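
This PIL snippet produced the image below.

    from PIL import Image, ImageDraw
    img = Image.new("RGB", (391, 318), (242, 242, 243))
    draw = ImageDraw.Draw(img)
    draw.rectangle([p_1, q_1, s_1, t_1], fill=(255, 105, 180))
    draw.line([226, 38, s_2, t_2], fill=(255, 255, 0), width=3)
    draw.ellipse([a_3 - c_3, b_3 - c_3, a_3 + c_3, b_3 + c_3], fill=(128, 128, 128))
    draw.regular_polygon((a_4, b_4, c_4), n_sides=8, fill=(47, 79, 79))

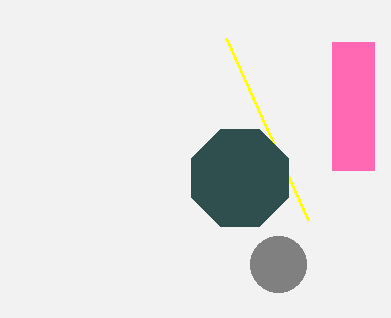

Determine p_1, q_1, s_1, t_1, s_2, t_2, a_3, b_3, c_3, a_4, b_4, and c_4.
p_1 = 332; q_1 = 42; s_1 = 374; t_1 = 170; s_2 = 308; t_2 = 220; a_3 = 278; b_3 = 264; c_3 = 28; a_4 = 240; b_4 = 178; c_4 = 52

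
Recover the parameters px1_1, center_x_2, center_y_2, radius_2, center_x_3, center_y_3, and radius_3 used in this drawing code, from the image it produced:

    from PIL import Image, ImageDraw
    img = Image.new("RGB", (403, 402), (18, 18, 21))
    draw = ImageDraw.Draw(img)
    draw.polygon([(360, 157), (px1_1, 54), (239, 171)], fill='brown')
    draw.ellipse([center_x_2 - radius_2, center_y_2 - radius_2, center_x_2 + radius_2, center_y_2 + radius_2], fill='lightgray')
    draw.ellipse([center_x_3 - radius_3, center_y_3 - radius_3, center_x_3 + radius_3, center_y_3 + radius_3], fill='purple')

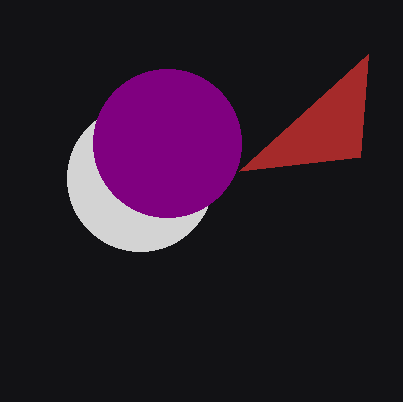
px1_1 = 368, center_x_2 = 140, center_y_2 = 178, radius_2 = 73, center_x_3 = 167, center_y_3 = 143, radius_3 = 74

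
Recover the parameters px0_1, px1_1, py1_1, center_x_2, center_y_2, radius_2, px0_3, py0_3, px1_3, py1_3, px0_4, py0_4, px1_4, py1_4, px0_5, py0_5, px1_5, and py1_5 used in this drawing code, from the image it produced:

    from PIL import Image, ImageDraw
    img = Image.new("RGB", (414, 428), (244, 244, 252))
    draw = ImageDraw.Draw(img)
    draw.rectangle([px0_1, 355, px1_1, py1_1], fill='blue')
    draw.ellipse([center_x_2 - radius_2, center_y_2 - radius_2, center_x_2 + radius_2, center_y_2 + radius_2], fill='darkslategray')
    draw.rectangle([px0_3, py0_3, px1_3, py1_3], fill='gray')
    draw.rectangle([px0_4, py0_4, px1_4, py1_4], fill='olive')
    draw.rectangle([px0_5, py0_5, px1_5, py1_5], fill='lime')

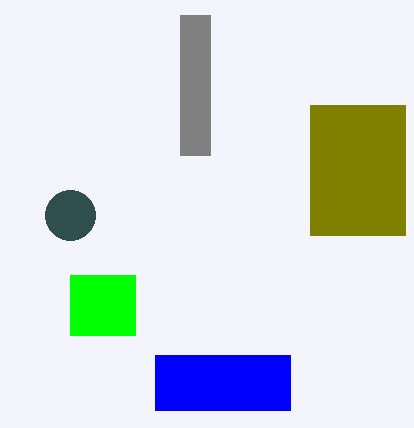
px0_1 = 155
px1_1 = 290
py1_1 = 410
center_x_2 = 70
center_y_2 = 215
radius_2 = 25
px0_3 = 180
py0_3 = 15
px1_3 = 210
py1_3 = 155
px0_4 = 310
py0_4 = 105
px1_4 = 405
py1_4 = 235
px0_5 = 70
py0_5 = 275
px1_5 = 135
py1_5 = 335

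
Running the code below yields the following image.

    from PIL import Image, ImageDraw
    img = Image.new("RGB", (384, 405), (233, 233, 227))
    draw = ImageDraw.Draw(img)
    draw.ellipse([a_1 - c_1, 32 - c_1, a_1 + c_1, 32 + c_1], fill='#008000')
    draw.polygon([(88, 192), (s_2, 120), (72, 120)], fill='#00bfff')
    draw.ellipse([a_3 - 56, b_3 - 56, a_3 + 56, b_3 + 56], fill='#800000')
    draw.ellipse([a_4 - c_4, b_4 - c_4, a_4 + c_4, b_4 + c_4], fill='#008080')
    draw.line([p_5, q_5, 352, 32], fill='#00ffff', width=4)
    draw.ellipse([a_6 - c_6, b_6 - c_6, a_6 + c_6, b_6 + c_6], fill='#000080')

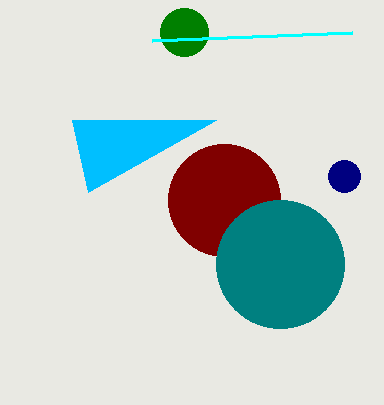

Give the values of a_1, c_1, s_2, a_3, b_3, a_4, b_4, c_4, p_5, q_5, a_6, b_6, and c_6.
a_1 = 184
c_1 = 24
s_2 = 216
a_3 = 224
b_3 = 200
a_4 = 280
b_4 = 264
c_4 = 64
p_5 = 152
q_5 = 40
a_6 = 344
b_6 = 176
c_6 = 16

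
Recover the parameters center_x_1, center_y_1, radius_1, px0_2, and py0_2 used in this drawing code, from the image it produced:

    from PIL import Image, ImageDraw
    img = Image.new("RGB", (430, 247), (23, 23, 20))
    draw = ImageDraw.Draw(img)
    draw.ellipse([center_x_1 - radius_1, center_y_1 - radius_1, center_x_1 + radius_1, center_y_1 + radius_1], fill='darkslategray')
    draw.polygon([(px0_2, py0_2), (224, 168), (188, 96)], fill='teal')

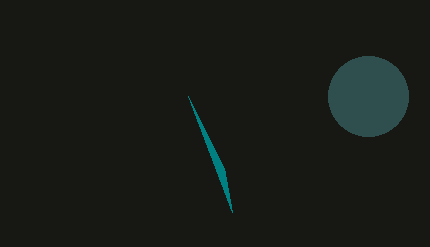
center_x_1 = 368
center_y_1 = 96
radius_1 = 40
px0_2 = 232
py0_2 = 212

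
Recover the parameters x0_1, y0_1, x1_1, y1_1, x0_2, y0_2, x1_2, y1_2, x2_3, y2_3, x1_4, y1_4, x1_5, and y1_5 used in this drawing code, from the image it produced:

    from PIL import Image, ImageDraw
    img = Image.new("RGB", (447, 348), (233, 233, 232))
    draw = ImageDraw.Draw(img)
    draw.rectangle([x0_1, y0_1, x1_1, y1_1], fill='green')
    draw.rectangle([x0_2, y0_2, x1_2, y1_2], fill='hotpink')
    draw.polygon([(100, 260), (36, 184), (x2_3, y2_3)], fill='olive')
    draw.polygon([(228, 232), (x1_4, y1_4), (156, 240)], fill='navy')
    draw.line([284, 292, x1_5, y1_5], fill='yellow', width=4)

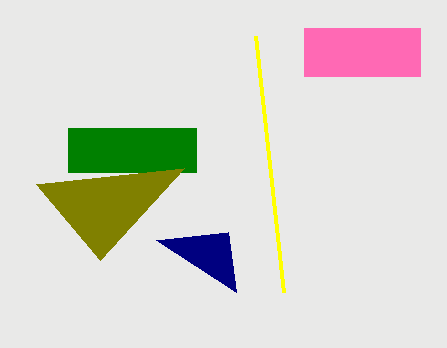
x0_1 = 68; y0_1 = 128; x1_1 = 196; y1_1 = 172; x0_2 = 304; y0_2 = 28; x1_2 = 420; y1_2 = 76; x2_3 = 184; y2_3 = 168; x1_4 = 236; y1_4 = 292; x1_5 = 256; y1_5 = 36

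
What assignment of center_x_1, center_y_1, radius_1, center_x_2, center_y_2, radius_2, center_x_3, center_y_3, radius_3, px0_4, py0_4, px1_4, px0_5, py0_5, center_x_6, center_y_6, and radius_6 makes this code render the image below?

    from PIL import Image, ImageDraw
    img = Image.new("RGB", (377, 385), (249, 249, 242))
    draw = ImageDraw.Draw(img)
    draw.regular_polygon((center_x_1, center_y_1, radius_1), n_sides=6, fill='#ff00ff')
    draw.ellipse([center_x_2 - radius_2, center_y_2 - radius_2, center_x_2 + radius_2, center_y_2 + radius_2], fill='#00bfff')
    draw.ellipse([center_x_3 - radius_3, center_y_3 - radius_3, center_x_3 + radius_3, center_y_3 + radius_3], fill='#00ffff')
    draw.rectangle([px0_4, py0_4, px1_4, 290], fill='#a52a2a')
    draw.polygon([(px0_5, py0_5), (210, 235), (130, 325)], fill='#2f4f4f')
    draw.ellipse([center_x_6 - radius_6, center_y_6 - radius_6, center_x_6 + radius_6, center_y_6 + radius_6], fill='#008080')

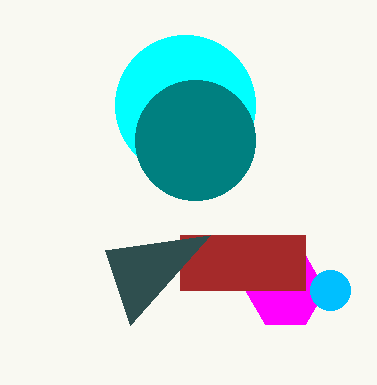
center_x_1 = 285; center_y_1 = 290; radius_1 = 40; center_x_2 = 330; center_y_2 = 290; radius_2 = 20; center_x_3 = 185; center_y_3 = 105; radius_3 = 70; px0_4 = 180; py0_4 = 235; px1_4 = 305; px0_5 = 105; py0_5 = 250; center_x_6 = 195; center_y_6 = 140; radius_6 = 60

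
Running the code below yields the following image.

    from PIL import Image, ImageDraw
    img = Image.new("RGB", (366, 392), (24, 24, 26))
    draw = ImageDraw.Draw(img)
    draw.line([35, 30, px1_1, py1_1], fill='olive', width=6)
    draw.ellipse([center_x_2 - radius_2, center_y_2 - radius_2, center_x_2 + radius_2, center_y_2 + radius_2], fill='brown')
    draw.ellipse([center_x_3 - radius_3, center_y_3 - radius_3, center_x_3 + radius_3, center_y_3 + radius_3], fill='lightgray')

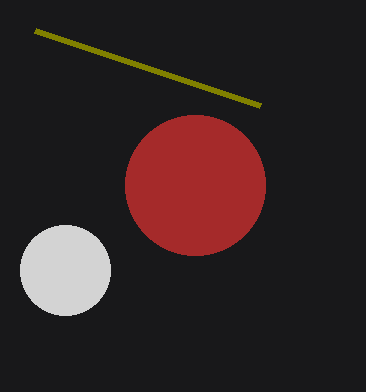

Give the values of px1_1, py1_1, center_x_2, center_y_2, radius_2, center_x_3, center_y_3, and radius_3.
px1_1 = 260, py1_1 = 105, center_x_2 = 195, center_y_2 = 185, radius_2 = 70, center_x_3 = 65, center_y_3 = 270, radius_3 = 45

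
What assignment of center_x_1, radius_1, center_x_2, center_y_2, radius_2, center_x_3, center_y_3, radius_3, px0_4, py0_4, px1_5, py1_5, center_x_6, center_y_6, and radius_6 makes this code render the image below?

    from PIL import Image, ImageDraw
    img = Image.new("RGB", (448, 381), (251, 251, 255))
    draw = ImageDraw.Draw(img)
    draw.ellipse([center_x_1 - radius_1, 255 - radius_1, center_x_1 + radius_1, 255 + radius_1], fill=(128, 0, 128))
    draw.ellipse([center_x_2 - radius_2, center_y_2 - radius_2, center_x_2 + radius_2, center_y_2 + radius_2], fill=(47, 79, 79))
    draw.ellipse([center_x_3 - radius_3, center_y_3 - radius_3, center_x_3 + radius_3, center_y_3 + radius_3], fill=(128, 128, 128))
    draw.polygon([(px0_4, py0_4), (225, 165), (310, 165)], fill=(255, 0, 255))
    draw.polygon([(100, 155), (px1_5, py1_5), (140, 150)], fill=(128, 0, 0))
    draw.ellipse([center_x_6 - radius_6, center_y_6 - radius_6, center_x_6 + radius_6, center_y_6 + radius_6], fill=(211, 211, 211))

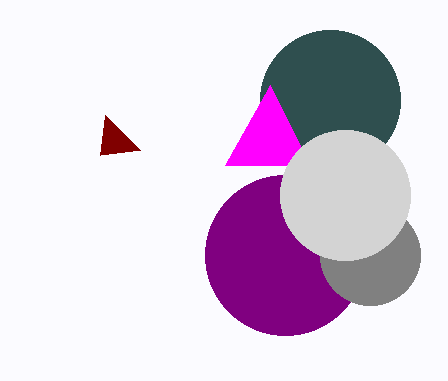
center_x_1 = 285; radius_1 = 80; center_x_2 = 330; center_y_2 = 100; radius_2 = 70; center_x_3 = 370; center_y_3 = 255; radius_3 = 50; px0_4 = 270; py0_4 = 85; px1_5 = 105; py1_5 = 115; center_x_6 = 345; center_y_6 = 195; radius_6 = 65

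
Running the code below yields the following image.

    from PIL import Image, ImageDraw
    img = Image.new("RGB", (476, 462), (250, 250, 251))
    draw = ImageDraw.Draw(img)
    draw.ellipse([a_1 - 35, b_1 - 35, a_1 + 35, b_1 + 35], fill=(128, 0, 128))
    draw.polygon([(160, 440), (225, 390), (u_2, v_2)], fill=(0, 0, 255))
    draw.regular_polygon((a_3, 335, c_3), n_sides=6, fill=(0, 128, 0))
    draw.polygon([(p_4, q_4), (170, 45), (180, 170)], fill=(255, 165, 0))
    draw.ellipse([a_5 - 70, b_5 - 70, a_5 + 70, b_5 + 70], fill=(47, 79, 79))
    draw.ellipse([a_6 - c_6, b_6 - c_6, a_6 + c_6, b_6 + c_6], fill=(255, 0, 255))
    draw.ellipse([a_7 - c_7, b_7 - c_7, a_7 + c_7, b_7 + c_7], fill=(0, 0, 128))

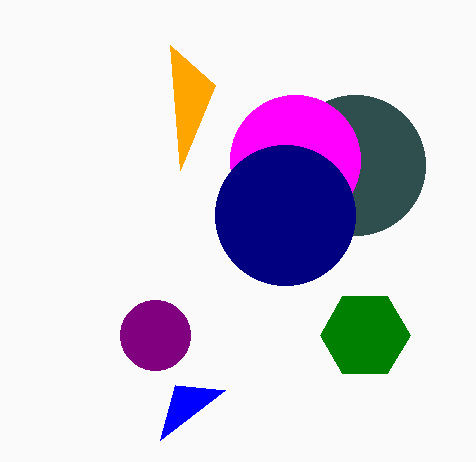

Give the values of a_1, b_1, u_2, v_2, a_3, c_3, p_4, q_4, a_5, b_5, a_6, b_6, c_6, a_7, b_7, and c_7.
a_1 = 155, b_1 = 335, u_2 = 175, v_2 = 385, a_3 = 365, c_3 = 45, p_4 = 215, q_4 = 85, a_5 = 355, b_5 = 165, a_6 = 295, b_6 = 160, c_6 = 65, a_7 = 285, b_7 = 215, c_7 = 70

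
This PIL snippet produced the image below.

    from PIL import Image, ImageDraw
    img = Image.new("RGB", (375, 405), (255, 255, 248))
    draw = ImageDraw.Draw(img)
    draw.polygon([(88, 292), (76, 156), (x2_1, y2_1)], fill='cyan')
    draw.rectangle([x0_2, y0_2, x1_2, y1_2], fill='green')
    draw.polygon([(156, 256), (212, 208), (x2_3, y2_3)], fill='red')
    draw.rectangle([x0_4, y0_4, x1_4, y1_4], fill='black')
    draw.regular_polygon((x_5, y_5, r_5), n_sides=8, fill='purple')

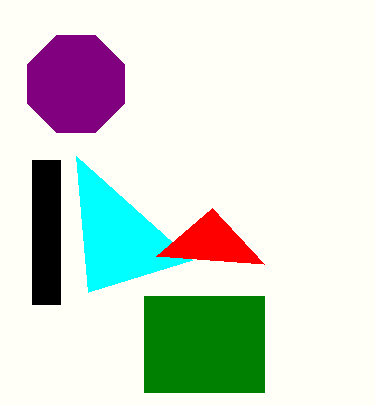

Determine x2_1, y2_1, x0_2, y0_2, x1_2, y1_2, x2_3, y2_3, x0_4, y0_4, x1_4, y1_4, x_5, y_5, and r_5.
x2_1 = 192
y2_1 = 260
x0_2 = 144
y0_2 = 296
x1_2 = 264
y1_2 = 392
x2_3 = 264
y2_3 = 264
x0_4 = 32
y0_4 = 160
x1_4 = 60
y1_4 = 304
x_5 = 76
y_5 = 84
r_5 = 52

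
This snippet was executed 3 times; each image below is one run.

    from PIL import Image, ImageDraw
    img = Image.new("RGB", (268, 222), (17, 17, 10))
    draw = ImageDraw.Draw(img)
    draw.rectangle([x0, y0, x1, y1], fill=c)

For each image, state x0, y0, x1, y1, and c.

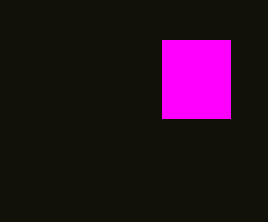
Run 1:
x0 = 162; y0 = 40; x1 = 230; y1 = 118; c = 'magenta'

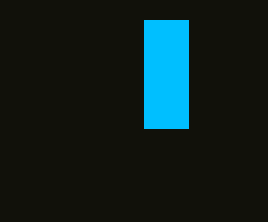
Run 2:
x0 = 144
y0 = 20
x1 = 188
y1 = 128
c = 'deepskyblue'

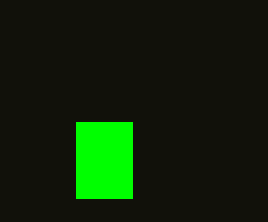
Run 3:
x0 = 76
y0 = 122
x1 = 132
y1 = 198
c = 'lime'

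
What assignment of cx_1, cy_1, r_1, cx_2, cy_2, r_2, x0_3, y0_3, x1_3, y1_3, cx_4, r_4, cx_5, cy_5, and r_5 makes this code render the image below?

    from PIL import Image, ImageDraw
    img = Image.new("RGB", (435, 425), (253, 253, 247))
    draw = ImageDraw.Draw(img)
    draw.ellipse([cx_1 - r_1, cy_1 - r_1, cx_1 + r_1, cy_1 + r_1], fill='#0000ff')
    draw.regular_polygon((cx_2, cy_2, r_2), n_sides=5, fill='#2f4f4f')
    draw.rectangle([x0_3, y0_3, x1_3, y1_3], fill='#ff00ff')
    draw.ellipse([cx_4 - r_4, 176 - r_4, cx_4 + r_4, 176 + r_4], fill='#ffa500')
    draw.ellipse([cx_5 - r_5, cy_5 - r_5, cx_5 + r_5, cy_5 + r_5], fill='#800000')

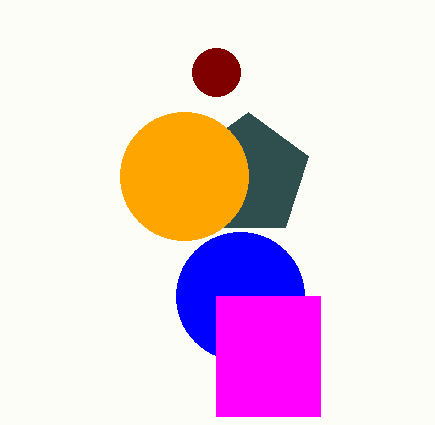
cx_1 = 240
cy_1 = 296
r_1 = 64
cx_2 = 248
cy_2 = 176
r_2 = 64
x0_3 = 216
y0_3 = 296
x1_3 = 320
y1_3 = 416
cx_4 = 184
r_4 = 64
cx_5 = 216
cy_5 = 72
r_5 = 24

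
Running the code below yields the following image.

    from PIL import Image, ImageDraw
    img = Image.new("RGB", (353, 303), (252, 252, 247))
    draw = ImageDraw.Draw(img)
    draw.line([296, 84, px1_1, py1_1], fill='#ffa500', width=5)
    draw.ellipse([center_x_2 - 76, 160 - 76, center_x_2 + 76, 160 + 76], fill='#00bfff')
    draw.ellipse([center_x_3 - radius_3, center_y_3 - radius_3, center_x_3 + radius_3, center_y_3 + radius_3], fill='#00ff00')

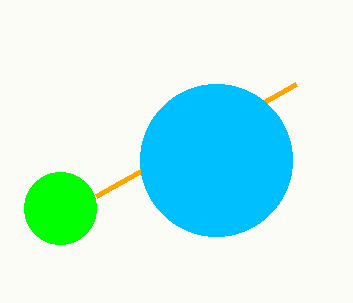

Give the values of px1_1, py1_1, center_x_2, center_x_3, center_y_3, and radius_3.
px1_1 = 96, py1_1 = 196, center_x_2 = 216, center_x_3 = 60, center_y_3 = 208, radius_3 = 36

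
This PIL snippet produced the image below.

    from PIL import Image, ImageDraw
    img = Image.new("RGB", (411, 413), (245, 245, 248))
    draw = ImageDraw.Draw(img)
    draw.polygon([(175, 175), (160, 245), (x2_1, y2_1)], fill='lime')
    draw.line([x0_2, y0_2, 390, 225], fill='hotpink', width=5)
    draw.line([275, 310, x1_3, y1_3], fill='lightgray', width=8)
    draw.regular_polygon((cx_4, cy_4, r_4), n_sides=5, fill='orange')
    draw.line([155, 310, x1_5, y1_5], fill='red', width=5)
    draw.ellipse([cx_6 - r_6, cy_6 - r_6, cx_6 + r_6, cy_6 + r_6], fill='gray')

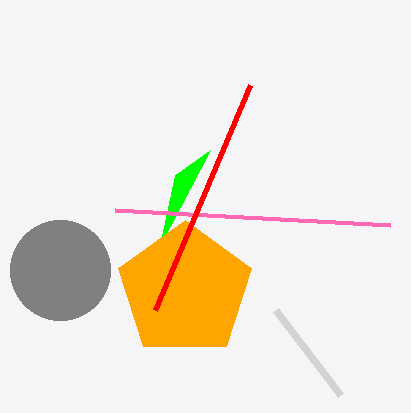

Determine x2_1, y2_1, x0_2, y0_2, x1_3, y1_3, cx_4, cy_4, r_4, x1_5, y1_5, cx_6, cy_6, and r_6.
x2_1 = 210, y2_1 = 150, x0_2 = 115, y0_2 = 210, x1_3 = 340, y1_3 = 395, cx_4 = 185, cy_4 = 290, r_4 = 70, x1_5 = 250, y1_5 = 85, cx_6 = 60, cy_6 = 270, r_6 = 50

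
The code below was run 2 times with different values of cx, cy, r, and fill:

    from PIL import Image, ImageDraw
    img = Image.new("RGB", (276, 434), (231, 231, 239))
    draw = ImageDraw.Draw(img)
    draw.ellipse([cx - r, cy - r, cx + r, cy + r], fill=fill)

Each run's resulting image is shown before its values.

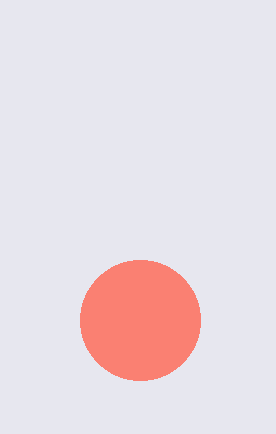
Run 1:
cx = 140
cy = 320
r = 60
fill = 'salmon'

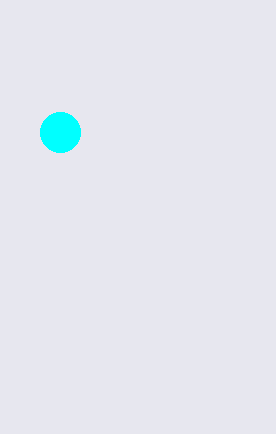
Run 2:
cx = 60, cy = 132, r = 20, fill = 'cyan'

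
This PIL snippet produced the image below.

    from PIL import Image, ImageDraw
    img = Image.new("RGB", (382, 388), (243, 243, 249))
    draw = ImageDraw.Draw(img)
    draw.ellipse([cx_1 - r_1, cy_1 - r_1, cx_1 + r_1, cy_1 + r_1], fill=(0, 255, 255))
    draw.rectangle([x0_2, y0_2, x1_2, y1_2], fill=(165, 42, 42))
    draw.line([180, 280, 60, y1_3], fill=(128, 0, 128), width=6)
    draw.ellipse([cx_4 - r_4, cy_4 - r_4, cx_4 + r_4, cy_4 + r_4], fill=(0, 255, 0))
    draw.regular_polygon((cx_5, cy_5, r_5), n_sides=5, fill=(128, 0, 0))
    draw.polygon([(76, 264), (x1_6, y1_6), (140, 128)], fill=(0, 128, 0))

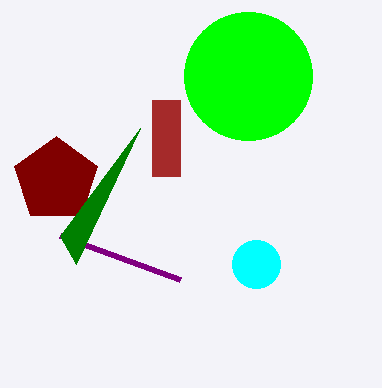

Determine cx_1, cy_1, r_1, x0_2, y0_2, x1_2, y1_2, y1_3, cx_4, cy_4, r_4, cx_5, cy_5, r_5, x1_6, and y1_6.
cx_1 = 256; cy_1 = 264; r_1 = 24; x0_2 = 152; y0_2 = 100; x1_2 = 180; y1_2 = 176; y1_3 = 236; cx_4 = 248; cy_4 = 76; r_4 = 64; cx_5 = 56; cy_5 = 180; r_5 = 44; x1_6 = 60; y1_6 = 236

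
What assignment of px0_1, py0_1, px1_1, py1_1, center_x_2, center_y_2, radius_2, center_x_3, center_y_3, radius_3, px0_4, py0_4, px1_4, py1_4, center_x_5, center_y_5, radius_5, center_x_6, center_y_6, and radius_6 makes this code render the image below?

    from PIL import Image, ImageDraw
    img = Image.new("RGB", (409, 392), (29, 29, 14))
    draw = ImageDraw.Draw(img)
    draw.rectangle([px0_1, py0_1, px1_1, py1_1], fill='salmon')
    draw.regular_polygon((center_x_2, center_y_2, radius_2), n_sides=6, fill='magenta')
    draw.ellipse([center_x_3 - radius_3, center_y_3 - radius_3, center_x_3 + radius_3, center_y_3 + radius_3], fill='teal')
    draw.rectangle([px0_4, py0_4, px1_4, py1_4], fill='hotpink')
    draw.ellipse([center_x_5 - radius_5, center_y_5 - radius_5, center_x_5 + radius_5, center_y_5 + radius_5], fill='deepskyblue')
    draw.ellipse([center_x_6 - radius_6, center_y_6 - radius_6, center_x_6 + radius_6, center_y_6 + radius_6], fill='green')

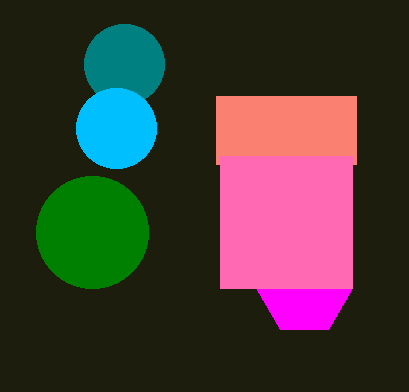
px0_1 = 216; py0_1 = 96; px1_1 = 356; py1_1 = 164; center_x_2 = 304; center_y_2 = 288; radius_2 = 48; center_x_3 = 124; center_y_3 = 64; radius_3 = 40; px0_4 = 220; py0_4 = 156; px1_4 = 352; py1_4 = 288; center_x_5 = 116; center_y_5 = 128; radius_5 = 40; center_x_6 = 92; center_y_6 = 232; radius_6 = 56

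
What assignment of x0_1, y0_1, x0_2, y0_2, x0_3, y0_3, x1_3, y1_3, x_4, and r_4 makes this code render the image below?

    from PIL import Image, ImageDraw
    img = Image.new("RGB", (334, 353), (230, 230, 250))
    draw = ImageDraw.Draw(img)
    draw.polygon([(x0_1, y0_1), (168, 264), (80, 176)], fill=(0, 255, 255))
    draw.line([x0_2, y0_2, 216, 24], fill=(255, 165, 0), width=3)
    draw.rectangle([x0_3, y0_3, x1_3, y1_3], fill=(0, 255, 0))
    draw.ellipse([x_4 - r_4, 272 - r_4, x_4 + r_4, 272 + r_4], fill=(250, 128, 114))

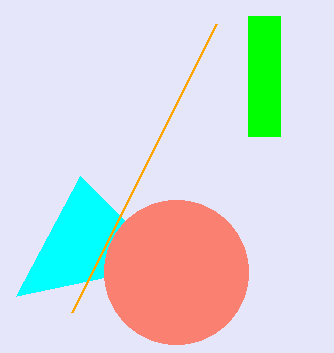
x0_1 = 16
y0_1 = 296
x0_2 = 72
y0_2 = 312
x0_3 = 248
y0_3 = 16
x1_3 = 280
y1_3 = 136
x_4 = 176
r_4 = 72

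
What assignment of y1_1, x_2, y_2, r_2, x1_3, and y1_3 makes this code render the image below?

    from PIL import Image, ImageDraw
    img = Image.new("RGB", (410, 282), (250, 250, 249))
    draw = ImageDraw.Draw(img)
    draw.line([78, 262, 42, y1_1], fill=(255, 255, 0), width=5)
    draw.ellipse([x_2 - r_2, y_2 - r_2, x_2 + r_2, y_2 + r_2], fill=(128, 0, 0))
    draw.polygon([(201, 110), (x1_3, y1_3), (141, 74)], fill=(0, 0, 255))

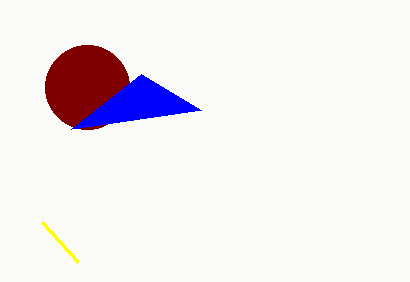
y1_1 = 222
x_2 = 87
y_2 = 87
r_2 = 42
x1_3 = 71
y1_3 = 129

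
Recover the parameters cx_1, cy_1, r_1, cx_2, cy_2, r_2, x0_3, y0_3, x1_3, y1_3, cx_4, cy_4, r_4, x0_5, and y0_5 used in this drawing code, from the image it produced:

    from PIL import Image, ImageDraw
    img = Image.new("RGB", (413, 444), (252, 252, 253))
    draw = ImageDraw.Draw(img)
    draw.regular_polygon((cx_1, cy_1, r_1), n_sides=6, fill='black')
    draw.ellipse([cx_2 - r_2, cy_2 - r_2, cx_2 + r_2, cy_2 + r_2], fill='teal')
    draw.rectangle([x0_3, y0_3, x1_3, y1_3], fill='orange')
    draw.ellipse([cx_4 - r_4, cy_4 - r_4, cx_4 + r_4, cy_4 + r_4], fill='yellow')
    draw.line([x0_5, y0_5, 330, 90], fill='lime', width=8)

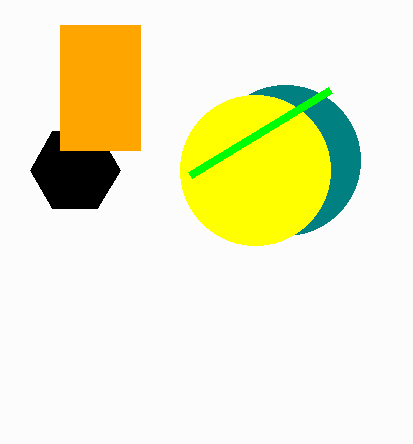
cx_1 = 75
cy_1 = 170
r_1 = 45
cx_2 = 285
cy_2 = 160
r_2 = 75
x0_3 = 60
y0_3 = 25
x1_3 = 140
y1_3 = 150
cx_4 = 255
cy_4 = 170
r_4 = 75
x0_5 = 190
y0_5 = 175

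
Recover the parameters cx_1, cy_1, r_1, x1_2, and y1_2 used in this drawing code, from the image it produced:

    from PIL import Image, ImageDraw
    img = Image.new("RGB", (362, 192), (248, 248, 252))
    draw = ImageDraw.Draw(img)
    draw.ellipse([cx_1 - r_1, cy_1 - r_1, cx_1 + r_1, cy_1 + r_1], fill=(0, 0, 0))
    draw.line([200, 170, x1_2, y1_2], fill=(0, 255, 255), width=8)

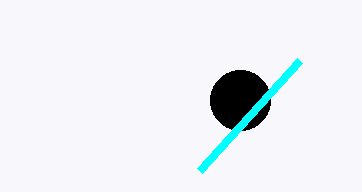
cx_1 = 240
cy_1 = 100
r_1 = 30
x1_2 = 300
y1_2 = 60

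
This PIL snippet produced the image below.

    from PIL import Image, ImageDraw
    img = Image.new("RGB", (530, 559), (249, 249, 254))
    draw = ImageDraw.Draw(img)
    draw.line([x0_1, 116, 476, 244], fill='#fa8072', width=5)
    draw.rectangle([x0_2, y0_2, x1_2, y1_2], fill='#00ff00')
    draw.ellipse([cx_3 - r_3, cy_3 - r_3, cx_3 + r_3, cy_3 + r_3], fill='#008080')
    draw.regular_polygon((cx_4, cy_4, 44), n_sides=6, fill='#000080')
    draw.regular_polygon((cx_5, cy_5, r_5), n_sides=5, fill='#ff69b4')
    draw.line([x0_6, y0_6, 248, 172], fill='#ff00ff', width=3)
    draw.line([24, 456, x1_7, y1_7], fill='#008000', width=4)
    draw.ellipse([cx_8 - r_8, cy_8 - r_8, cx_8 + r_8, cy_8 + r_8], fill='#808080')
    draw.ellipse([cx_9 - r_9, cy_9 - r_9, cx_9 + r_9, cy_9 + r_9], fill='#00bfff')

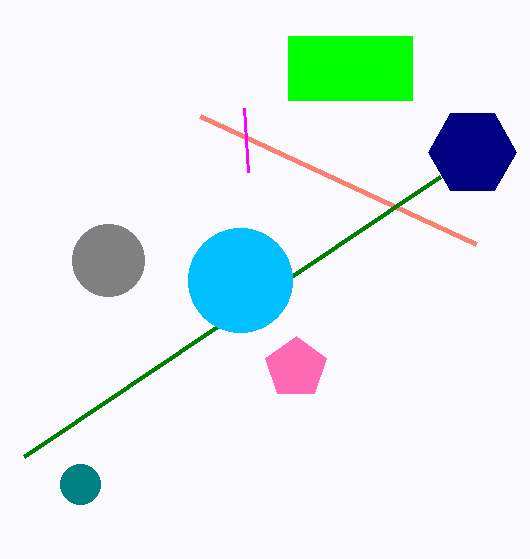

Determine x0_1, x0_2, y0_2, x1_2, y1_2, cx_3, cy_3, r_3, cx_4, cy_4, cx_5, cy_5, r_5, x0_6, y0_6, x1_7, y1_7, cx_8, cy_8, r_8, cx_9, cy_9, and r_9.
x0_1 = 200; x0_2 = 288; y0_2 = 36; x1_2 = 412; y1_2 = 100; cx_3 = 80; cy_3 = 484; r_3 = 20; cx_4 = 472; cy_4 = 152; cx_5 = 296; cy_5 = 368; r_5 = 32; x0_6 = 244; y0_6 = 108; x1_7 = 440; y1_7 = 176; cx_8 = 108; cy_8 = 260; r_8 = 36; cx_9 = 240; cy_9 = 280; r_9 = 52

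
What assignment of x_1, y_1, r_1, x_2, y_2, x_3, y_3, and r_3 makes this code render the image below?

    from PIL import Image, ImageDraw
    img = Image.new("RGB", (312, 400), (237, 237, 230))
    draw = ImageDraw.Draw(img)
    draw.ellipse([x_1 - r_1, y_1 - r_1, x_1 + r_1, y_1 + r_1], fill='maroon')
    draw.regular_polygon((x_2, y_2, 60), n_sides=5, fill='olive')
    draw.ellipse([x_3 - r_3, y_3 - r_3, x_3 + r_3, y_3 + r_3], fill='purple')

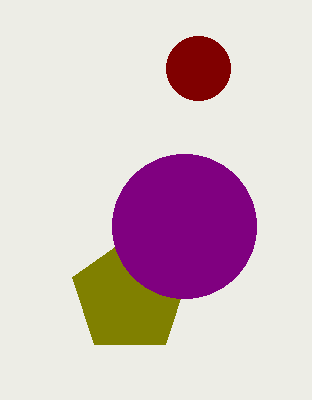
x_1 = 198, y_1 = 68, r_1 = 32, x_2 = 130, y_2 = 296, x_3 = 184, y_3 = 226, r_3 = 72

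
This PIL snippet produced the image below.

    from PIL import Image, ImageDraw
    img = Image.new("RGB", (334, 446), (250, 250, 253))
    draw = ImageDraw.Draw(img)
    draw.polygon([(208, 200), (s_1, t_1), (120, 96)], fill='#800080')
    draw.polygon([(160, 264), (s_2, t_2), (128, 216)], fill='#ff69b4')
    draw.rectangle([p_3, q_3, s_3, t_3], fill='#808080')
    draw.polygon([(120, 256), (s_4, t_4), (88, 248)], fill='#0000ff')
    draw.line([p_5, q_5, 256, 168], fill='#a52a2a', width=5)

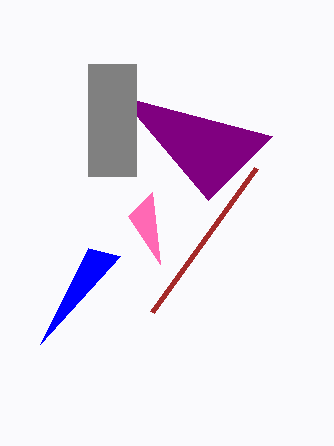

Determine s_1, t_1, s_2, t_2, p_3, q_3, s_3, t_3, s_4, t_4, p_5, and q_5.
s_1 = 272; t_1 = 136; s_2 = 152; t_2 = 192; p_3 = 88; q_3 = 64; s_3 = 136; t_3 = 176; s_4 = 40; t_4 = 344; p_5 = 152; q_5 = 312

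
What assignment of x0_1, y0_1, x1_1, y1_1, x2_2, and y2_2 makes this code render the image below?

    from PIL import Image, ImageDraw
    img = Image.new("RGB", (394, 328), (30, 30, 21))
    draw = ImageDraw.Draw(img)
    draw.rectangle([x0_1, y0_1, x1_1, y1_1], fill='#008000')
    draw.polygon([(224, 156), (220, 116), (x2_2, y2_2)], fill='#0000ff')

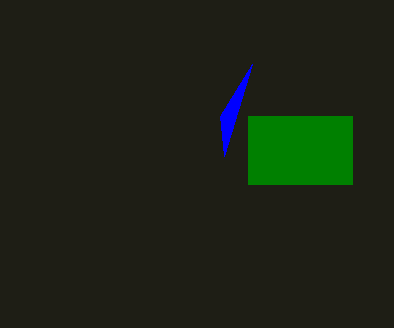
x0_1 = 248; y0_1 = 116; x1_1 = 352; y1_1 = 184; x2_2 = 252; y2_2 = 64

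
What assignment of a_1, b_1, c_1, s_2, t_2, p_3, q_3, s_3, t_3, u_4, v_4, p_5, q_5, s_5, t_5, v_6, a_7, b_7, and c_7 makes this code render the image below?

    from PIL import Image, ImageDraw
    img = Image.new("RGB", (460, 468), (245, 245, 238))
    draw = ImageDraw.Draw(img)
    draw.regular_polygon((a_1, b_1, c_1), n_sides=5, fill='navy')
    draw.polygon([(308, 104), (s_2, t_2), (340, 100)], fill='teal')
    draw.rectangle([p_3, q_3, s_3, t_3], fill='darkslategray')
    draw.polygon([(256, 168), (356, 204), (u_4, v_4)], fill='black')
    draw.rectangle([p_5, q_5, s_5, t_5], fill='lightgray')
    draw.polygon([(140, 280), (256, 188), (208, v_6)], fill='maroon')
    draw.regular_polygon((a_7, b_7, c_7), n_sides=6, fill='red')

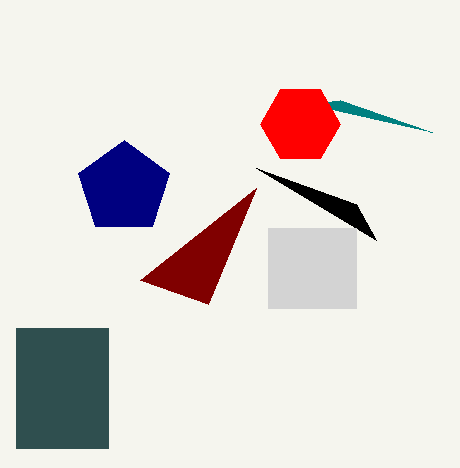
a_1 = 124; b_1 = 188; c_1 = 48; s_2 = 432; t_2 = 132; p_3 = 16; q_3 = 328; s_3 = 108; t_3 = 448; u_4 = 376; v_4 = 240; p_5 = 268; q_5 = 228; s_5 = 356; t_5 = 308; v_6 = 304; a_7 = 300; b_7 = 124; c_7 = 40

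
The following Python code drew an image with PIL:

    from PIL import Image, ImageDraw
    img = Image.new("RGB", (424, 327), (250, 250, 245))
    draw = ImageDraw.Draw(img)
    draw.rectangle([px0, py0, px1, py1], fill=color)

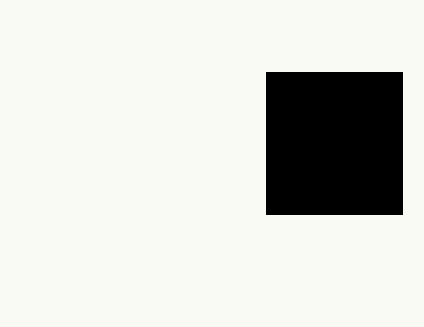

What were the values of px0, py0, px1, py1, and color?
px0 = 266
py0 = 72
px1 = 402
py1 = 214
color = 'black'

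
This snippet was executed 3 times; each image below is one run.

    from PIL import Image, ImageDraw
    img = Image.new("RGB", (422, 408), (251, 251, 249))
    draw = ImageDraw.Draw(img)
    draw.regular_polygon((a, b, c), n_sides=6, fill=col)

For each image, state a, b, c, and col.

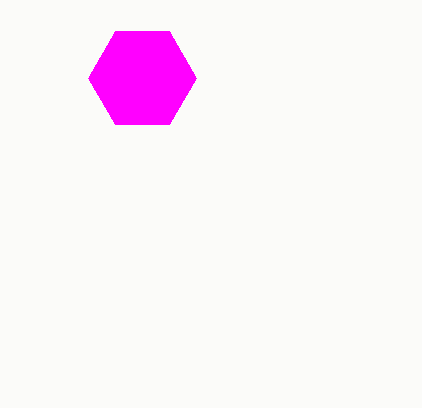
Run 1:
a = 142
b = 78
c = 54
col = 'magenta'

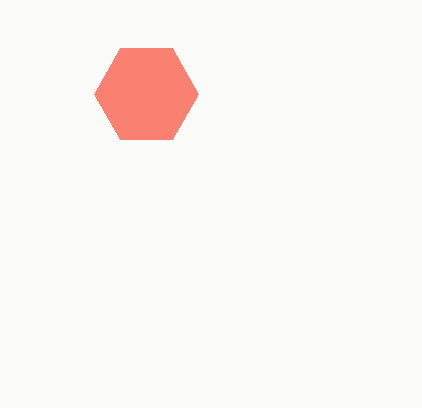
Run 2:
a = 146, b = 94, c = 52, col = 'salmon'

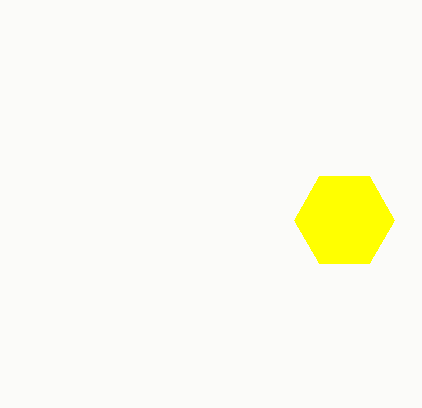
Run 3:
a = 344, b = 220, c = 50, col = 'yellow'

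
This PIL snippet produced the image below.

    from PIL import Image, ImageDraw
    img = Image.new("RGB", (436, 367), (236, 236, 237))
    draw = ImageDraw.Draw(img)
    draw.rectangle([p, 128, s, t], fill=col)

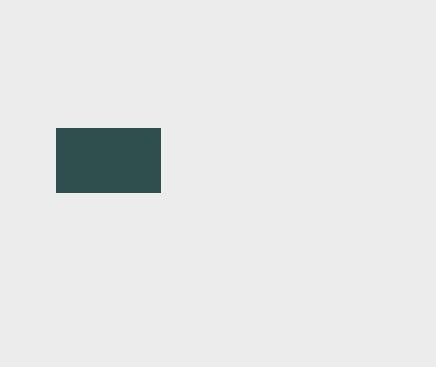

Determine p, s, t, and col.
p = 56; s = 160; t = 192; col = 'darkslategray'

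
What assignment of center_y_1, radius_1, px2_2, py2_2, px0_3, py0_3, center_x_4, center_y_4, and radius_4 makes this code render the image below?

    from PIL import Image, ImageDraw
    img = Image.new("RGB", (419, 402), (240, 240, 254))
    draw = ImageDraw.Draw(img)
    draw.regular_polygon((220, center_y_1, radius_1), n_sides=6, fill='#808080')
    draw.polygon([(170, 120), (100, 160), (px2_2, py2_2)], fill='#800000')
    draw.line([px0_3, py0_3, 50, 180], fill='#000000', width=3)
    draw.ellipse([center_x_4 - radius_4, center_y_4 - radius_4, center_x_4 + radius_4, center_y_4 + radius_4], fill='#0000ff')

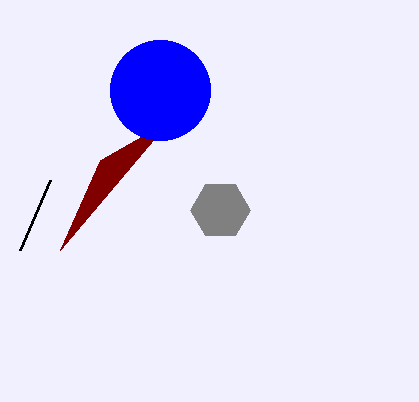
center_y_1 = 210; radius_1 = 30; px2_2 = 60; py2_2 = 250; px0_3 = 20; py0_3 = 250; center_x_4 = 160; center_y_4 = 90; radius_4 = 50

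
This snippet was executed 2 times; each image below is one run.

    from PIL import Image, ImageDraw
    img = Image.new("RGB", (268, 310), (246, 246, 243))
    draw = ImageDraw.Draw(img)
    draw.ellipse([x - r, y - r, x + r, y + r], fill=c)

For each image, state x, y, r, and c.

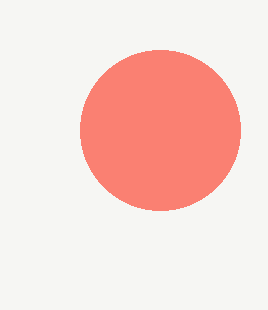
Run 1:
x = 160, y = 130, r = 80, c = 'salmon'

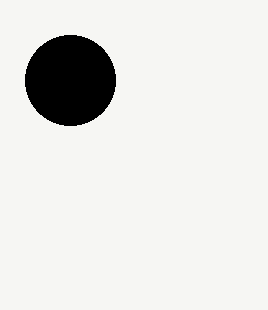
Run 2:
x = 70, y = 80, r = 45, c = 'black'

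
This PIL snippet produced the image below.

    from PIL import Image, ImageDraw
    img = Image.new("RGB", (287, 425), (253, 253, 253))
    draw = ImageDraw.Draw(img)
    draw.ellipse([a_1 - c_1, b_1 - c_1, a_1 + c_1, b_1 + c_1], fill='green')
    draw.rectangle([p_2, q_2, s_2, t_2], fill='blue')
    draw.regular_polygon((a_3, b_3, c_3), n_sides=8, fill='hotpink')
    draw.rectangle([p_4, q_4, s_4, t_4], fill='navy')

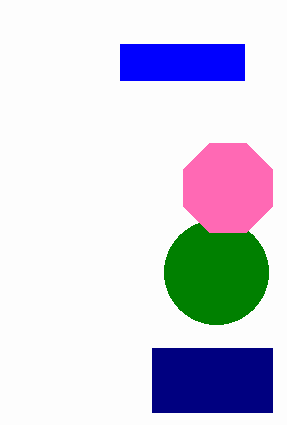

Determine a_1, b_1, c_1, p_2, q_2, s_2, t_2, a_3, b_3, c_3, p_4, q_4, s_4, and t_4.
a_1 = 216, b_1 = 272, c_1 = 52, p_2 = 120, q_2 = 44, s_2 = 244, t_2 = 80, a_3 = 228, b_3 = 188, c_3 = 48, p_4 = 152, q_4 = 348, s_4 = 272, t_4 = 412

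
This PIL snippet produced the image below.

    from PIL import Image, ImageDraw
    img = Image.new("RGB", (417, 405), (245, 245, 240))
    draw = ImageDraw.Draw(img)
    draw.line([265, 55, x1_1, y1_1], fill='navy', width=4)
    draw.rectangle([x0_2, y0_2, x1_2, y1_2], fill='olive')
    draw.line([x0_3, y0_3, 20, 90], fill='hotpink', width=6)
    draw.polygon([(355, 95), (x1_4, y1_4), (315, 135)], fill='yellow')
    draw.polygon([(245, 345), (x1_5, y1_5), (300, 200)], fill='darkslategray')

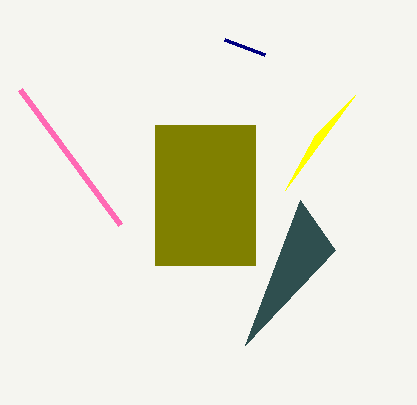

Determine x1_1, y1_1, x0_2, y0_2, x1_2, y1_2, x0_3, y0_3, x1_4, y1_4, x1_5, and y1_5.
x1_1 = 225; y1_1 = 40; x0_2 = 155; y0_2 = 125; x1_2 = 255; y1_2 = 265; x0_3 = 120; y0_3 = 225; x1_4 = 285; y1_4 = 190; x1_5 = 335; y1_5 = 250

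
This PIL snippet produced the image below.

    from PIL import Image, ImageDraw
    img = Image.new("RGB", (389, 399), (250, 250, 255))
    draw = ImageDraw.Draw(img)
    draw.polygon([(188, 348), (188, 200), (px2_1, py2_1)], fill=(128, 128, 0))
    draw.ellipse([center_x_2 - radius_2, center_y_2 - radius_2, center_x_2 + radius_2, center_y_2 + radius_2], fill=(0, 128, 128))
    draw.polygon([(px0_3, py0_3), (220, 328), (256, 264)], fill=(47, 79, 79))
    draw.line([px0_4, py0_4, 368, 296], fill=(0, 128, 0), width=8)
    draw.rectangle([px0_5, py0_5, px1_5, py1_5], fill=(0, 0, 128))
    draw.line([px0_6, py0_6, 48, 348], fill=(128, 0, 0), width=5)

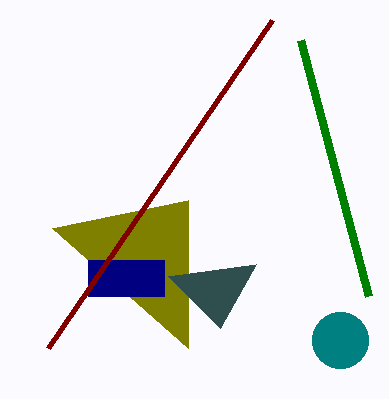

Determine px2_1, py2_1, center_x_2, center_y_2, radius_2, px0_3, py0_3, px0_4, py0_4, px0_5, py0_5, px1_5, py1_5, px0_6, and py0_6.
px2_1 = 52
py2_1 = 228
center_x_2 = 340
center_y_2 = 340
radius_2 = 28
px0_3 = 168
py0_3 = 276
px0_4 = 300
py0_4 = 40
px0_5 = 88
py0_5 = 260
px1_5 = 164
py1_5 = 296
px0_6 = 272
py0_6 = 20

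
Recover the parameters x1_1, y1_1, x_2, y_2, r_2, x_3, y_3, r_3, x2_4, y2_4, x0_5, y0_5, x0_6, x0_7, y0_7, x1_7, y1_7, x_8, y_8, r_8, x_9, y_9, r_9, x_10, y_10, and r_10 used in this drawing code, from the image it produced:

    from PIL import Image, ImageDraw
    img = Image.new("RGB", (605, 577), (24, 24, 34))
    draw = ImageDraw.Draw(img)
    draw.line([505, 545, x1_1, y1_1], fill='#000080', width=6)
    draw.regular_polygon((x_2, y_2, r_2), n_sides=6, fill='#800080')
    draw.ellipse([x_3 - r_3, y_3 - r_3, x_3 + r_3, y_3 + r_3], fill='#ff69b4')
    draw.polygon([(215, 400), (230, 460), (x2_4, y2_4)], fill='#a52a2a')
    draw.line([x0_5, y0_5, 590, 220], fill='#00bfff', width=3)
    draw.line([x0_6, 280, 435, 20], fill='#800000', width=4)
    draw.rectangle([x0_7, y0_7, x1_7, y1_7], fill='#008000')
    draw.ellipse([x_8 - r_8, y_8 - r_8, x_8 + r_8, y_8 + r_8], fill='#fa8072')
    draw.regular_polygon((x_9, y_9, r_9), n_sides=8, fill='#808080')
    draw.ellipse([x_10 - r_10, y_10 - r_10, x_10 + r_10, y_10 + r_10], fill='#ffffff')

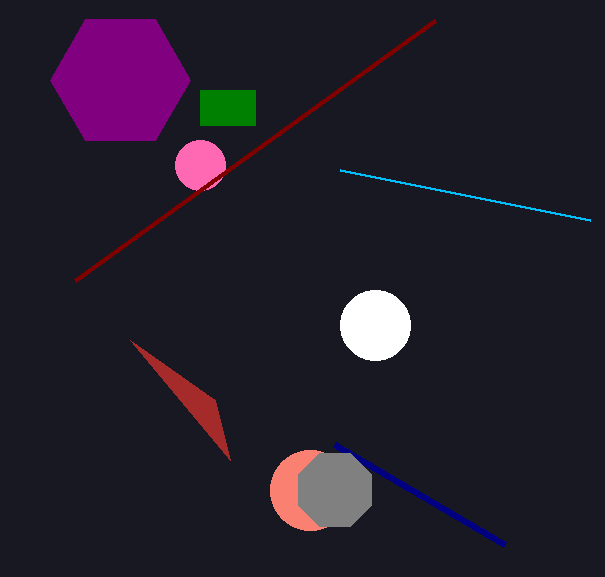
x1_1 = 335
y1_1 = 445
x_2 = 120
y_2 = 80
r_2 = 70
x_3 = 200
y_3 = 165
r_3 = 25
x2_4 = 130
y2_4 = 340
x0_5 = 340
y0_5 = 170
x0_6 = 75
x0_7 = 200
y0_7 = 90
x1_7 = 255
y1_7 = 125
x_8 = 310
y_8 = 490
r_8 = 40
x_9 = 335
y_9 = 490
r_9 = 40
x_10 = 375
y_10 = 325
r_10 = 35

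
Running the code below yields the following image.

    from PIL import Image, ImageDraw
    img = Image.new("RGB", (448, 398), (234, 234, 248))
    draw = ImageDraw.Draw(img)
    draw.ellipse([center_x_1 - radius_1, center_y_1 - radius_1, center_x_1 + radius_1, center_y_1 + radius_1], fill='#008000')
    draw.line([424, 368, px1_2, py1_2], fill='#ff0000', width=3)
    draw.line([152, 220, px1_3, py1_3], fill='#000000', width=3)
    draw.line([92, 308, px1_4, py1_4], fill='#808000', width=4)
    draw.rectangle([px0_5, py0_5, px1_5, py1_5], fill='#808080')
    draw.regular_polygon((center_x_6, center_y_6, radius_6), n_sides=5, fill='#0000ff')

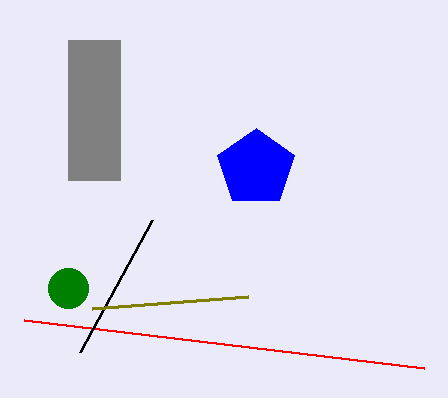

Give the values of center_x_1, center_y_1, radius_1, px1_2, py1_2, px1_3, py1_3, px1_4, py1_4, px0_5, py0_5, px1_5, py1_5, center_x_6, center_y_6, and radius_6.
center_x_1 = 68; center_y_1 = 288; radius_1 = 20; px1_2 = 24; py1_2 = 320; px1_3 = 80; py1_3 = 352; px1_4 = 248; py1_4 = 296; px0_5 = 68; py0_5 = 40; px1_5 = 120; py1_5 = 180; center_x_6 = 256; center_y_6 = 168; radius_6 = 40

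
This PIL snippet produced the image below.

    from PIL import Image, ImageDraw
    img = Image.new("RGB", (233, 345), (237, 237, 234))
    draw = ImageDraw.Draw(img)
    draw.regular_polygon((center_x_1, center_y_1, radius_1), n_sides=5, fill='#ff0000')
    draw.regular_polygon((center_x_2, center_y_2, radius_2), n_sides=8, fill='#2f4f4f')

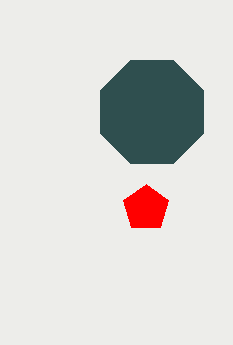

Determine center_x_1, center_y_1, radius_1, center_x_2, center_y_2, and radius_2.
center_x_1 = 146; center_y_1 = 208; radius_1 = 24; center_x_2 = 152; center_y_2 = 112; radius_2 = 56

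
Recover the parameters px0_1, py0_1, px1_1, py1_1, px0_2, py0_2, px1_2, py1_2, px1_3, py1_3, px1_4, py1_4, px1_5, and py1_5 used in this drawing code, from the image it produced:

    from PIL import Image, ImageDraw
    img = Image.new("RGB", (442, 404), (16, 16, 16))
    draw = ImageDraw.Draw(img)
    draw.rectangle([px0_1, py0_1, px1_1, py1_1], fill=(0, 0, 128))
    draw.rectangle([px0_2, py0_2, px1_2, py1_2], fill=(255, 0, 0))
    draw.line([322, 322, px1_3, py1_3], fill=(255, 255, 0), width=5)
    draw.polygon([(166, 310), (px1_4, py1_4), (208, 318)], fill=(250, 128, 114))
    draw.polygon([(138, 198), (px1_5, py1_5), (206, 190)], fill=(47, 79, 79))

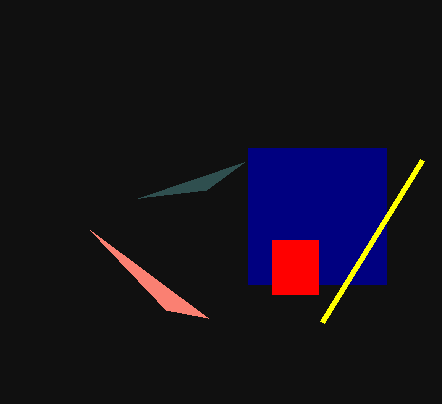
px0_1 = 248, py0_1 = 148, px1_1 = 386, py1_1 = 284, px0_2 = 272, py0_2 = 240, px1_2 = 318, py1_2 = 294, px1_3 = 422, py1_3 = 160, px1_4 = 90, py1_4 = 230, px1_5 = 244, py1_5 = 162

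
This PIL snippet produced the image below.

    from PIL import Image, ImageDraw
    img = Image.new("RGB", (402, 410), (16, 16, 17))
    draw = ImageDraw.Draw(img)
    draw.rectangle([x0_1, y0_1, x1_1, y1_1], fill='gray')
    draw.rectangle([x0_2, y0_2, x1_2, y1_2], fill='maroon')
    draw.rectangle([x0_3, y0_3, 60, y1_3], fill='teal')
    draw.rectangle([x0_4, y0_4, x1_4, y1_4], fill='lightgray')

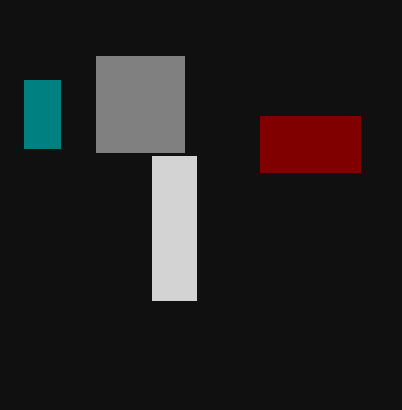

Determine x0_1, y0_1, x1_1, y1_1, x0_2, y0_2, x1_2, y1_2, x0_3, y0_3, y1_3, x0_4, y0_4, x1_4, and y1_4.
x0_1 = 96; y0_1 = 56; x1_1 = 184; y1_1 = 152; x0_2 = 260; y0_2 = 116; x1_2 = 360; y1_2 = 172; x0_3 = 24; y0_3 = 80; y1_3 = 148; x0_4 = 152; y0_4 = 156; x1_4 = 196; y1_4 = 300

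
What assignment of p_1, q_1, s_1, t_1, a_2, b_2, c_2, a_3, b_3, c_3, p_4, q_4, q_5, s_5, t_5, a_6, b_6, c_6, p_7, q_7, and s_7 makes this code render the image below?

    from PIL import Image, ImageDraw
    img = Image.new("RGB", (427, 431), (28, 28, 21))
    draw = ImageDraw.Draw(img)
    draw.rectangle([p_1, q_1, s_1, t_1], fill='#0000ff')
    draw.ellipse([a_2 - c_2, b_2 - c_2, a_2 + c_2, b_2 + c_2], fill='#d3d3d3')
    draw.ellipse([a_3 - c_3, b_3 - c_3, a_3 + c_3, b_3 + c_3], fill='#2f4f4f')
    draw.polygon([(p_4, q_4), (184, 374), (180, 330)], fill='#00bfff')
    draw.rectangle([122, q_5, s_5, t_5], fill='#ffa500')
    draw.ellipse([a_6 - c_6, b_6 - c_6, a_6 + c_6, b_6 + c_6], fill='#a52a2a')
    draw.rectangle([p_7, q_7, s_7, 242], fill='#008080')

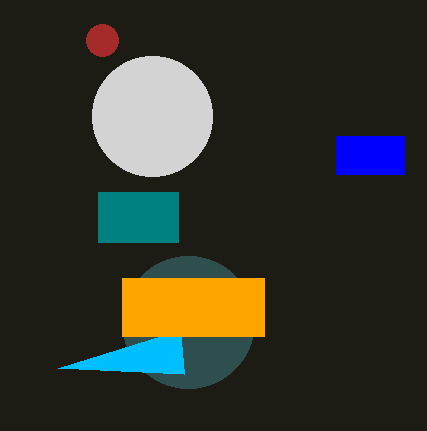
p_1 = 336; q_1 = 136; s_1 = 404; t_1 = 174; a_2 = 152; b_2 = 116; c_2 = 60; a_3 = 188; b_3 = 322; c_3 = 66; p_4 = 58; q_4 = 368; q_5 = 278; s_5 = 264; t_5 = 336; a_6 = 102; b_6 = 40; c_6 = 16; p_7 = 98; q_7 = 192; s_7 = 178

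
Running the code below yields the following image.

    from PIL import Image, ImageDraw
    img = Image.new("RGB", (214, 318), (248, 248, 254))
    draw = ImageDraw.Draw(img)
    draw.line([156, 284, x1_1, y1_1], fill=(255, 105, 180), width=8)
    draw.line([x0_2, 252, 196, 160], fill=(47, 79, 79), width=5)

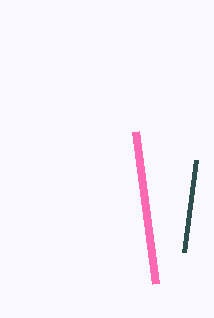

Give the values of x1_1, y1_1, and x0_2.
x1_1 = 136; y1_1 = 132; x0_2 = 184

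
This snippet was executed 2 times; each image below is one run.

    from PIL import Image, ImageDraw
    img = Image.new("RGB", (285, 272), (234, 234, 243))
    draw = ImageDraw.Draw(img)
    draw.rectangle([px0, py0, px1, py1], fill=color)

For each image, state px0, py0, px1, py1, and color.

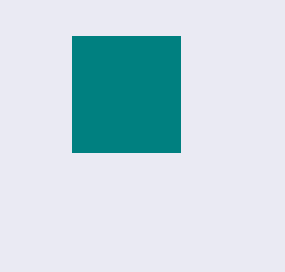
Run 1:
px0 = 72; py0 = 36; px1 = 180; py1 = 152; color = 'teal'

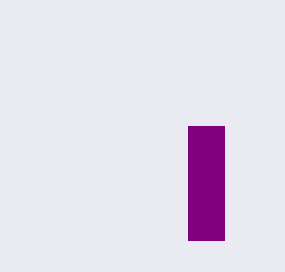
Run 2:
px0 = 188; py0 = 126; px1 = 224; py1 = 240; color = 'purple'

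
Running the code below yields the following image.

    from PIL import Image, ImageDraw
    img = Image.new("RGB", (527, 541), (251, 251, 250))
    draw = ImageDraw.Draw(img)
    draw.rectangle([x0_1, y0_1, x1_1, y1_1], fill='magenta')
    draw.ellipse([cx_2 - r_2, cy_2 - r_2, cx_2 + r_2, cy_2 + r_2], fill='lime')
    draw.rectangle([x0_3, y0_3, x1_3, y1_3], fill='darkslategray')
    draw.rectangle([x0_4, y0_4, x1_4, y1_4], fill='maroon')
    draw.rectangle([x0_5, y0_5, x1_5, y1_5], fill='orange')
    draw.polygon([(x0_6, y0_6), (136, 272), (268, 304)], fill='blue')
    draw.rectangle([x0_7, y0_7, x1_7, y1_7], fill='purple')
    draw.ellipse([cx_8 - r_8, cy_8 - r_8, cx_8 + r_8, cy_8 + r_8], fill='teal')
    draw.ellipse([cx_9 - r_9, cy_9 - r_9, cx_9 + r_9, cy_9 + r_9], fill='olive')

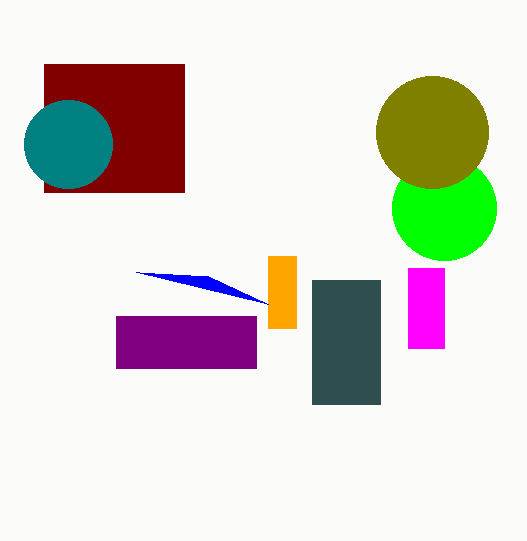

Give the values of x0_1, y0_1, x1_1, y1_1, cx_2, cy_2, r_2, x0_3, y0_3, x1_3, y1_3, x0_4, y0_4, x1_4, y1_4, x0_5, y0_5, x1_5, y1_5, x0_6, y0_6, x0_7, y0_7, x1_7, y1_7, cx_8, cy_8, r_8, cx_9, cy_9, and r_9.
x0_1 = 408, y0_1 = 268, x1_1 = 444, y1_1 = 348, cx_2 = 444, cy_2 = 208, r_2 = 52, x0_3 = 312, y0_3 = 280, x1_3 = 380, y1_3 = 404, x0_4 = 44, y0_4 = 64, x1_4 = 184, y1_4 = 192, x0_5 = 268, y0_5 = 256, x1_5 = 296, y1_5 = 328, x0_6 = 208, y0_6 = 276, x0_7 = 116, y0_7 = 316, x1_7 = 256, y1_7 = 368, cx_8 = 68, cy_8 = 144, r_8 = 44, cx_9 = 432, cy_9 = 132, r_9 = 56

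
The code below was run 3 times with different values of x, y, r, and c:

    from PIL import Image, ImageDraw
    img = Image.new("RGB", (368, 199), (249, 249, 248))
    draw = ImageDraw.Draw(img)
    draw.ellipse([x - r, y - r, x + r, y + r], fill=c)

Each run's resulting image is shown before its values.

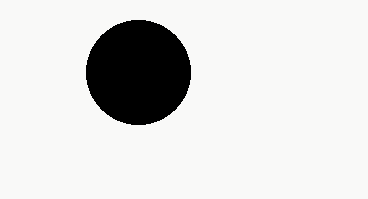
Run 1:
x = 138; y = 72; r = 52; c = 'black'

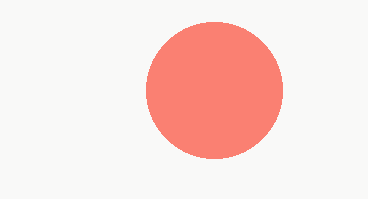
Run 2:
x = 214, y = 90, r = 68, c = 'salmon'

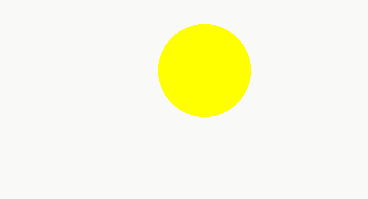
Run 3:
x = 204; y = 70; r = 46; c = 'yellow'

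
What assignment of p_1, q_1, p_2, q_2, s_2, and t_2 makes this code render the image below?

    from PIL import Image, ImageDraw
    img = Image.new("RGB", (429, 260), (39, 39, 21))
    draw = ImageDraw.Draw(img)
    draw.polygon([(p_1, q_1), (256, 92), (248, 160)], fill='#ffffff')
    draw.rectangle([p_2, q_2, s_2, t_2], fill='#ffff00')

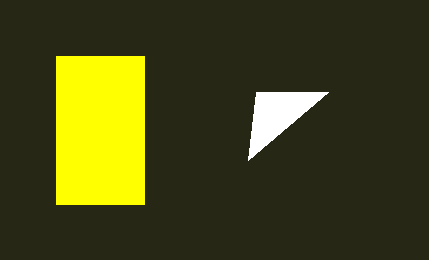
p_1 = 328, q_1 = 92, p_2 = 56, q_2 = 56, s_2 = 144, t_2 = 204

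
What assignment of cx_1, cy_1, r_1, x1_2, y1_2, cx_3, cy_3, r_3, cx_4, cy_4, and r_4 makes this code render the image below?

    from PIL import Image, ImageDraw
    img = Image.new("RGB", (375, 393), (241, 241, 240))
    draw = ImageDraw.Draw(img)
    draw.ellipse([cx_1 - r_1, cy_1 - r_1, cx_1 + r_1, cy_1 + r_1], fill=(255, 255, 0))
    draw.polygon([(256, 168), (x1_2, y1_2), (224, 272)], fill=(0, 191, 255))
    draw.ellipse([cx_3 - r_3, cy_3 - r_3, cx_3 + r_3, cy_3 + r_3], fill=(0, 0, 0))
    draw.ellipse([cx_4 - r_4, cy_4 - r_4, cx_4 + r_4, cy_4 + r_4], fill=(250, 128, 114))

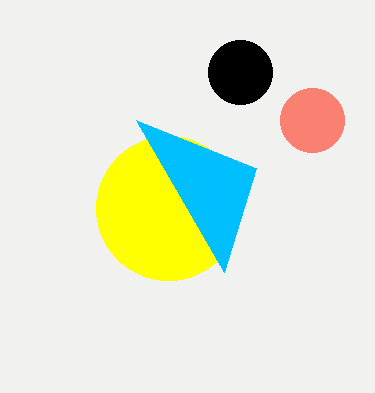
cx_1 = 168
cy_1 = 208
r_1 = 72
x1_2 = 136
y1_2 = 120
cx_3 = 240
cy_3 = 72
r_3 = 32
cx_4 = 312
cy_4 = 120
r_4 = 32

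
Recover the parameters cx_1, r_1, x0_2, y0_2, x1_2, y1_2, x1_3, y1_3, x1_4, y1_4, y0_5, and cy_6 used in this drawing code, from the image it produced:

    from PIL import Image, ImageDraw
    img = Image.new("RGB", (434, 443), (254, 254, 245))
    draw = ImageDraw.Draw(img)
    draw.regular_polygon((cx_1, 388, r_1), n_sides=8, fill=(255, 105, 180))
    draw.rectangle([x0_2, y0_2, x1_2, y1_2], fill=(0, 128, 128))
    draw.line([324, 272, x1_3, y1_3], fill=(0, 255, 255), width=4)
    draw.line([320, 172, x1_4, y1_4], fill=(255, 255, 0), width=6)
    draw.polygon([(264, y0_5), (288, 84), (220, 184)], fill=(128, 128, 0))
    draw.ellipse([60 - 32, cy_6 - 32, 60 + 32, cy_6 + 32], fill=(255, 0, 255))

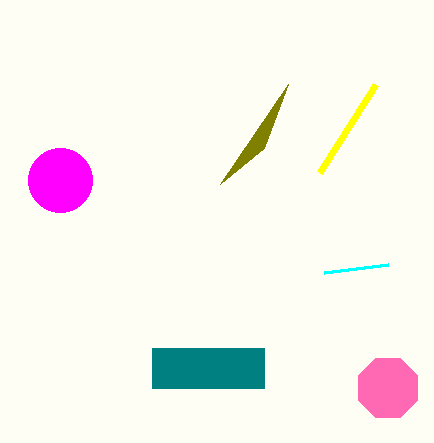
cx_1 = 388, r_1 = 32, x0_2 = 152, y0_2 = 348, x1_2 = 264, y1_2 = 388, x1_3 = 388, y1_3 = 264, x1_4 = 376, y1_4 = 84, y0_5 = 148, cy_6 = 180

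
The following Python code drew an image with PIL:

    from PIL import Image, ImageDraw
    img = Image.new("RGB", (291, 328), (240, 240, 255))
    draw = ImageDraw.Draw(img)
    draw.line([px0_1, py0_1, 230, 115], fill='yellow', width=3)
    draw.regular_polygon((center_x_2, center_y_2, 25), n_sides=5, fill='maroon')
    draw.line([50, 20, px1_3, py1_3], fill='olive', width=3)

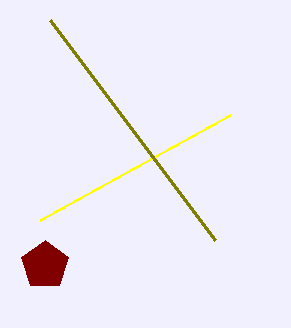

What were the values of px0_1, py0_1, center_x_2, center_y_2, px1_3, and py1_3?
px0_1 = 40, py0_1 = 220, center_x_2 = 45, center_y_2 = 265, px1_3 = 215, py1_3 = 240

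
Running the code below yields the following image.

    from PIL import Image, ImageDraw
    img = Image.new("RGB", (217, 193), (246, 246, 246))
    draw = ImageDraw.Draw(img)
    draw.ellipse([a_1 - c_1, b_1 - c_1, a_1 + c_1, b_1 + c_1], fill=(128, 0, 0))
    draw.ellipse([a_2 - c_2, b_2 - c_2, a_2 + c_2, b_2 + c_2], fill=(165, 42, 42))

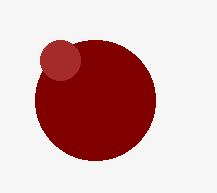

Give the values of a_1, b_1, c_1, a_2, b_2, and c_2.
a_1 = 95
b_1 = 100
c_1 = 60
a_2 = 60
b_2 = 60
c_2 = 20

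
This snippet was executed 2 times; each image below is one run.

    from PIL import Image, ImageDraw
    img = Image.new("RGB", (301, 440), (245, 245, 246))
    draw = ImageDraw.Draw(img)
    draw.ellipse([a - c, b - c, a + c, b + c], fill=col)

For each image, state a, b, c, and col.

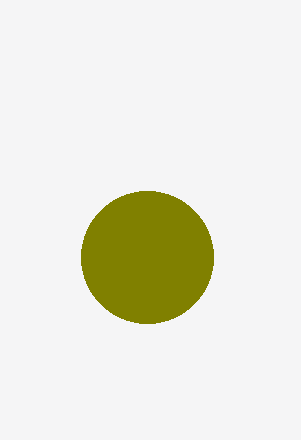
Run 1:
a = 147, b = 257, c = 66, col = 'olive'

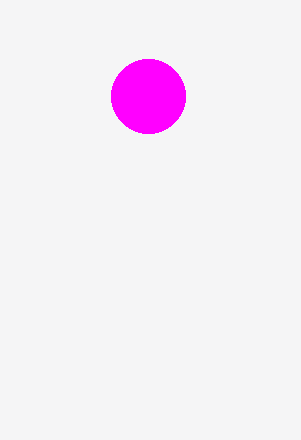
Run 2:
a = 148, b = 96, c = 37, col = 'magenta'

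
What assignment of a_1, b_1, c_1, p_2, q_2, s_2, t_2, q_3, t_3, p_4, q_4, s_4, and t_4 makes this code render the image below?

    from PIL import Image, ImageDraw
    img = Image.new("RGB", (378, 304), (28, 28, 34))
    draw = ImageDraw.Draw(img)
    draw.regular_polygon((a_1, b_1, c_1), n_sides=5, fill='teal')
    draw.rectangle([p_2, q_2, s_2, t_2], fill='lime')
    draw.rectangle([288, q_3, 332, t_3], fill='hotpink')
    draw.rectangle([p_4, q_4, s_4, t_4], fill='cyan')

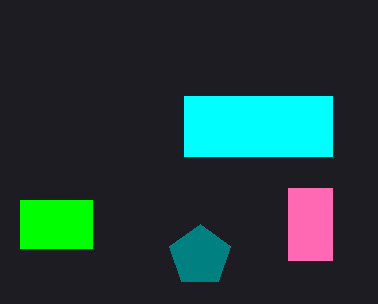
a_1 = 200, b_1 = 256, c_1 = 32, p_2 = 20, q_2 = 200, s_2 = 92, t_2 = 248, q_3 = 188, t_3 = 260, p_4 = 184, q_4 = 96, s_4 = 332, t_4 = 156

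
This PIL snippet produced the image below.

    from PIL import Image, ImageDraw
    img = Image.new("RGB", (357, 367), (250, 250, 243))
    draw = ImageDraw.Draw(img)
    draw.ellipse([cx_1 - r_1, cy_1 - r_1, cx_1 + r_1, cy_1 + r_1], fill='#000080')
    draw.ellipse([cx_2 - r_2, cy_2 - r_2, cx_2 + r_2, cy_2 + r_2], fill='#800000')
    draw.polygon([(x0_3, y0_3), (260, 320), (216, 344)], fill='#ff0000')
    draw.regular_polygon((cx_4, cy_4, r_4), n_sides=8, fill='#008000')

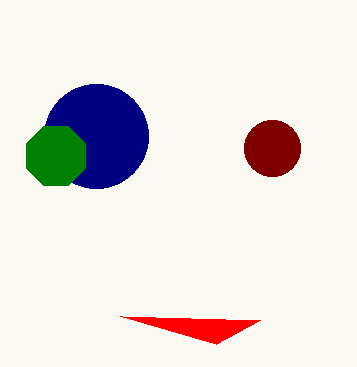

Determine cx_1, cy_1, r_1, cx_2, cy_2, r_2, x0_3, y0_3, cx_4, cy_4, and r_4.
cx_1 = 96, cy_1 = 136, r_1 = 52, cx_2 = 272, cy_2 = 148, r_2 = 28, x0_3 = 120, y0_3 = 316, cx_4 = 56, cy_4 = 156, r_4 = 32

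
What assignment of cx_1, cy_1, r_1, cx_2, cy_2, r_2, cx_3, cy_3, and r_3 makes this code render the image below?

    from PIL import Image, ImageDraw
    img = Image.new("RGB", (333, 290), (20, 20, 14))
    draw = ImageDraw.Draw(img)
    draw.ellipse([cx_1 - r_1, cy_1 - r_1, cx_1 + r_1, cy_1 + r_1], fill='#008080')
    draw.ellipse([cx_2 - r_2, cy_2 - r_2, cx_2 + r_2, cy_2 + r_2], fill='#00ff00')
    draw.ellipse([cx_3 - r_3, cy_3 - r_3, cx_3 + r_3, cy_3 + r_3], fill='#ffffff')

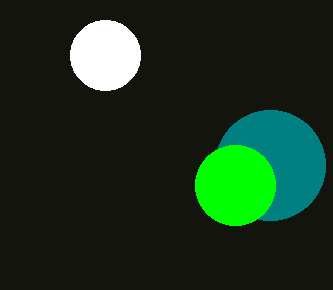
cx_1 = 270, cy_1 = 165, r_1 = 55, cx_2 = 235, cy_2 = 185, r_2 = 40, cx_3 = 105, cy_3 = 55, r_3 = 35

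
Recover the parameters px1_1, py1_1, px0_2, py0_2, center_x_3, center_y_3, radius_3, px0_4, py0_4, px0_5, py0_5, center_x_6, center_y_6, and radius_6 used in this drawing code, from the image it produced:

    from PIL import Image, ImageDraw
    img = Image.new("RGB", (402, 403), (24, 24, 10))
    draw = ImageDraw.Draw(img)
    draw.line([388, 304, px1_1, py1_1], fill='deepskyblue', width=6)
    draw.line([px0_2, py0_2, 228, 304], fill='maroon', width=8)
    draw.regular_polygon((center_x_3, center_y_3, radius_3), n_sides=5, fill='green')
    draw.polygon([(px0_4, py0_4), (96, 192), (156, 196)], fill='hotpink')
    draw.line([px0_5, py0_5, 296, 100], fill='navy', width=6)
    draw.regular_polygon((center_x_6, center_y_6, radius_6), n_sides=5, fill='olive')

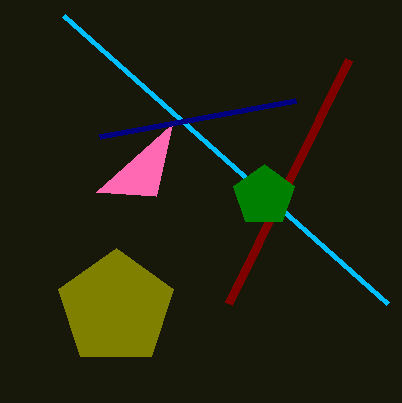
px1_1 = 64; py1_1 = 16; px0_2 = 348; py0_2 = 60; center_x_3 = 264; center_y_3 = 196; radius_3 = 32; px0_4 = 172; py0_4 = 124; px0_5 = 100; py0_5 = 136; center_x_6 = 116; center_y_6 = 308; radius_6 = 60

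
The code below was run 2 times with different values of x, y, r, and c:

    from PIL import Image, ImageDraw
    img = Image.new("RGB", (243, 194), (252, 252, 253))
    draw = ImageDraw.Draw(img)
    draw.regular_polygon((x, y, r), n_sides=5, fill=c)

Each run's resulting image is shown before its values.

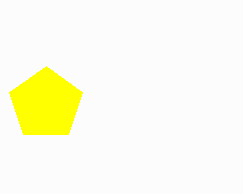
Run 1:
x = 46, y = 104, r = 38, c = 'yellow'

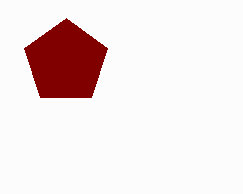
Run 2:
x = 66
y = 62
r = 44
c = 'maroon'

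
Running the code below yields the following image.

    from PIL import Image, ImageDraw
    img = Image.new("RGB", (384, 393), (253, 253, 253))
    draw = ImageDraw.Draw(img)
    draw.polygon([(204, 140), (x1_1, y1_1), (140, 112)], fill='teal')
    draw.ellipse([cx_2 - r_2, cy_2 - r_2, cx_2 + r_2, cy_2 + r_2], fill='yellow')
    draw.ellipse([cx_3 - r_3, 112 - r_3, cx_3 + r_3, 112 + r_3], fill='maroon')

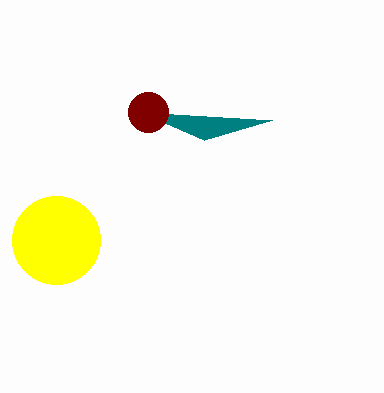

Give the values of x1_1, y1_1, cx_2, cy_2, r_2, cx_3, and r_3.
x1_1 = 272
y1_1 = 120
cx_2 = 56
cy_2 = 240
r_2 = 44
cx_3 = 148
r_3 = 20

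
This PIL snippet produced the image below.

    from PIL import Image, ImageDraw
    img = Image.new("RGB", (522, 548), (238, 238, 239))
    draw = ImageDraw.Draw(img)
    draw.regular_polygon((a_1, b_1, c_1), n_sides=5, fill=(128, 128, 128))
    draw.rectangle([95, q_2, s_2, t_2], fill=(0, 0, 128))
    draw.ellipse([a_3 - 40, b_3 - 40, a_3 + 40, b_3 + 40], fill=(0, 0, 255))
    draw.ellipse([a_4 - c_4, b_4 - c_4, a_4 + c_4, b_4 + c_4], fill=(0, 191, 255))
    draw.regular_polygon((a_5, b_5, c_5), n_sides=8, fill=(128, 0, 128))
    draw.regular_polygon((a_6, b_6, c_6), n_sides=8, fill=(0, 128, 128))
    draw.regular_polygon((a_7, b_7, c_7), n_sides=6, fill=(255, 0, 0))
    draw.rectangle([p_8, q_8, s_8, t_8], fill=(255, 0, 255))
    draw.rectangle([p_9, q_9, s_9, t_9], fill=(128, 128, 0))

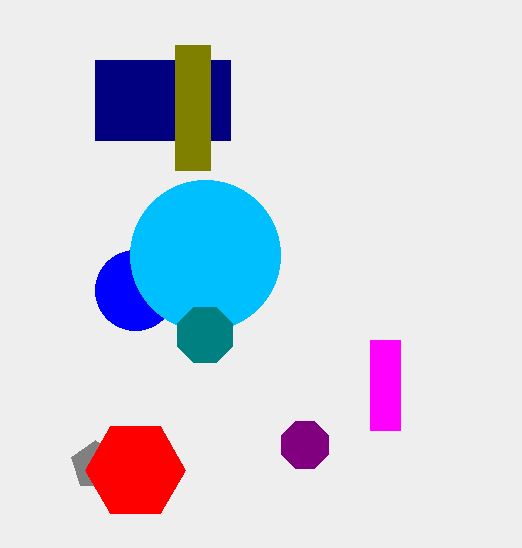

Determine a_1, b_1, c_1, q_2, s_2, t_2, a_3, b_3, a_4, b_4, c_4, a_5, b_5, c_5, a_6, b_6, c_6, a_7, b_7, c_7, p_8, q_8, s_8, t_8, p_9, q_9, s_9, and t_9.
a_1 = 95; b_1 = 465; c_1 = 25; q_2 = 60; s_2 = 230; t_2 = 140; a_3 = 135; b_3 = 290; a_4 = 205; b_4 = 255; c_4 = 75; a_5 = 305; b_5 = 445; c_5 = 25; a_6 = 205; b_6 = 335; c_6 = 30; a_7 = 135; b_7 = 470; c_7 = 50; p_8 = 370; q_8 = 340; s_8 = 400; t_8 = 430; p_9 = 175; q_9 = 45; s_9 = 210; t_9 = 170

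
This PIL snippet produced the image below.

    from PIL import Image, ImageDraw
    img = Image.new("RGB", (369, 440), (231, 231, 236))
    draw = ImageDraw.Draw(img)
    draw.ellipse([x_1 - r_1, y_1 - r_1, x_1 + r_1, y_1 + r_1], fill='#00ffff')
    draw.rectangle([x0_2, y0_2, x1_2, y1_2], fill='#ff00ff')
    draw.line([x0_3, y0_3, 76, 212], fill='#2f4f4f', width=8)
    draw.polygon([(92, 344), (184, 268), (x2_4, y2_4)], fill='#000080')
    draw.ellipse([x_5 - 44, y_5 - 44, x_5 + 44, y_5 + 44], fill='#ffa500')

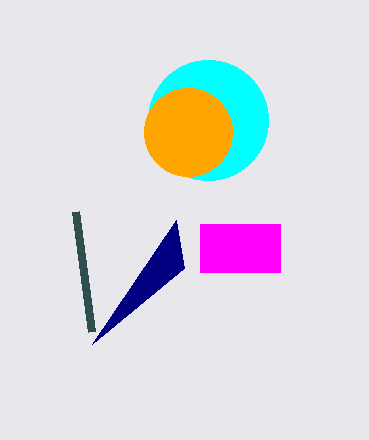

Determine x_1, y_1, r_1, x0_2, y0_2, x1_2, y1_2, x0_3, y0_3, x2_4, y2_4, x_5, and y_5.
x_1 = 208, y_1 = 120, r_1 = 60, x0_2 = 200, y0_2 = 224, x1_2 = 280, y1_2 = 272, x0_3 = 92, y0_3 = 332, x2_4 = 176, y2_4 = 220, x_5 = 188, y_5 = 132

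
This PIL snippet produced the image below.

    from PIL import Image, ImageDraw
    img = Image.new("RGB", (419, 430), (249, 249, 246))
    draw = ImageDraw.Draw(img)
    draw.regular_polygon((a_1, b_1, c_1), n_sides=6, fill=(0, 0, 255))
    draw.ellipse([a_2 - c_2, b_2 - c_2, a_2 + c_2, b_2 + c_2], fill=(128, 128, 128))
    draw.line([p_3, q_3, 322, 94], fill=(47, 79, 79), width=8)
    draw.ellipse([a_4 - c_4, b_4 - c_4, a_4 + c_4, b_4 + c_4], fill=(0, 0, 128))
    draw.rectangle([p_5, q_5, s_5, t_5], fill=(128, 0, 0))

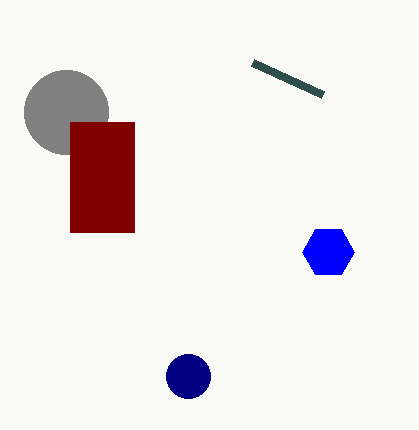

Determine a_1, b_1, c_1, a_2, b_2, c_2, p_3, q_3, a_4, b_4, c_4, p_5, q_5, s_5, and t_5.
a_1 = 328, b_1 = 252, c_1 = 26, a_2 = 66, b_2 = 112, c_2 = 42, p_3 = 252, q_3 = 62, a_4 = 188, b_4 = 376, c_4 = 22, p_5 = 70, q_5 = 122, s_5 = 134, t_5 = 232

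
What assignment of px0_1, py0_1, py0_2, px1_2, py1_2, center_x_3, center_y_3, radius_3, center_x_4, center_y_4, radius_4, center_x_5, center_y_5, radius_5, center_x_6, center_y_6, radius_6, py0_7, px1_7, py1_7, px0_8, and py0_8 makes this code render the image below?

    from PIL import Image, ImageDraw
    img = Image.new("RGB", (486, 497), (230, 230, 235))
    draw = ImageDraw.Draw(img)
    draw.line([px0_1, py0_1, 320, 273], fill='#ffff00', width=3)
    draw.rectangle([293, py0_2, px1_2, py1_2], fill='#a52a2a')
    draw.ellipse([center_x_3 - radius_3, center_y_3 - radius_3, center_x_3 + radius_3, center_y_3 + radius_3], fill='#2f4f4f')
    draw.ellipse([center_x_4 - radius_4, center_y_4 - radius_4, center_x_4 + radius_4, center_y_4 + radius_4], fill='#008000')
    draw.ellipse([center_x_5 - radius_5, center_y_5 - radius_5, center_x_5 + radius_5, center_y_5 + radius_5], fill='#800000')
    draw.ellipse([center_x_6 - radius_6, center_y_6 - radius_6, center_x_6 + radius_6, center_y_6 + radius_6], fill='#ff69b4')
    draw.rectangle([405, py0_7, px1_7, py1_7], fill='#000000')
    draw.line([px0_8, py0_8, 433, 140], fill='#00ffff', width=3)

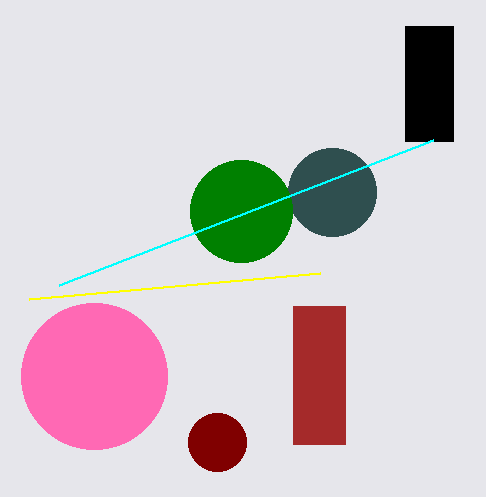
px0_1 = 29; py0_1 = 299; py0_2 = 306; px1_2 = 345; py1_2 = 444; center_x_3 = 332; center_y_3 = 192; radius_3 = 44; center_x_4 = 241; center_y_4 = 211; radius_4 = 51; center_x_5 = 217; center_y_5 = 442; radius_5 = 29; center_x_6 = 94; center_y_6 = 376; radius_6 = 73; py0_7 = 26; px1_7 = 453; py1_7 = 141; px0_8 = 59; py0_8 = 285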